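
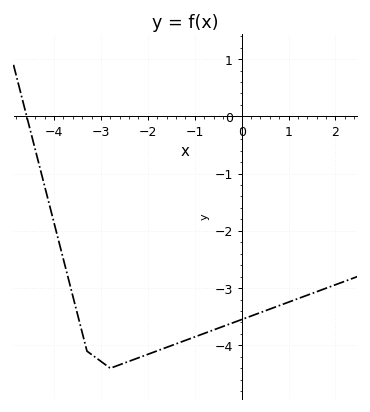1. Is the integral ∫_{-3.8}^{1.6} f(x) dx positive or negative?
negative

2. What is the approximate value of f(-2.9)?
-4.3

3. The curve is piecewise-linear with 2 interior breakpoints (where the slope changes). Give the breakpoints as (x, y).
(-3.3, -4.1); (-2.8, -4.4)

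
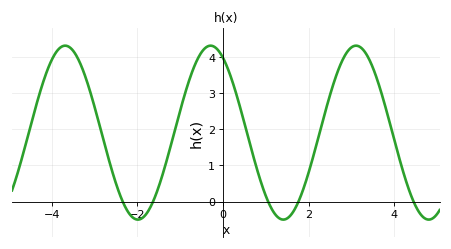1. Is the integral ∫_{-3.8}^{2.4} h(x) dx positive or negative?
positive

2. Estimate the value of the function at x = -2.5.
0.512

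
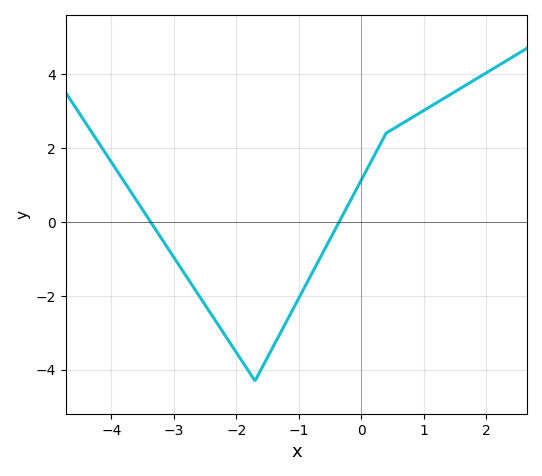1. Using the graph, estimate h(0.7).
2.7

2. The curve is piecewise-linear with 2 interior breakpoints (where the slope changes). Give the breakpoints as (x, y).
(-1.7, -4.3); (0.4, 2.4)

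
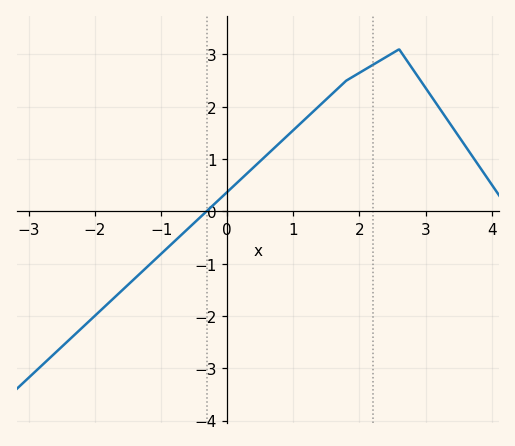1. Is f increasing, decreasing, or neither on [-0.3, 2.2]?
increasing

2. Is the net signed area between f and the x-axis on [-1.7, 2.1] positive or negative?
positive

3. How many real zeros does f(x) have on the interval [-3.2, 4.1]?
1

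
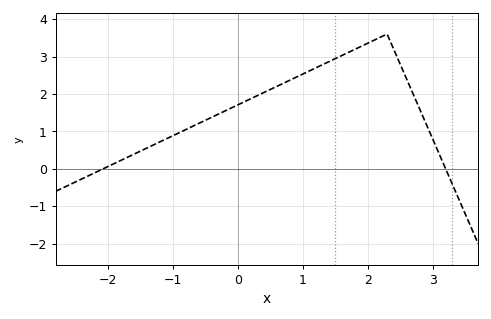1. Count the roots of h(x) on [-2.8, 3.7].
2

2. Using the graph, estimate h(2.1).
3.44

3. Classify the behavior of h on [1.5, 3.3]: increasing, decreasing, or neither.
neither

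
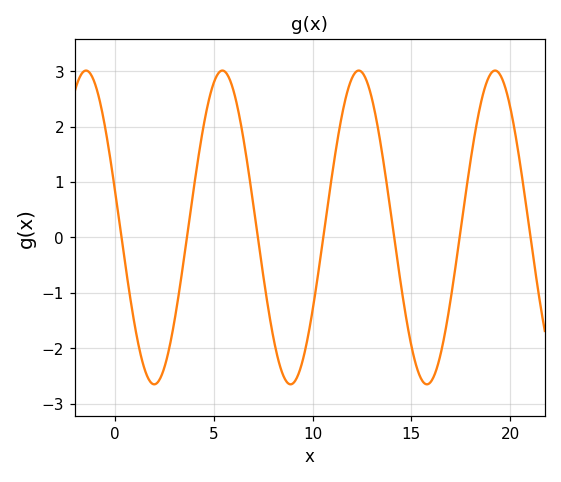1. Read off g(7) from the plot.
0.588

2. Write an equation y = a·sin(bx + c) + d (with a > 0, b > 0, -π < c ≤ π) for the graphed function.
y = 2.83sin(0.91x + 2.91) + 0.18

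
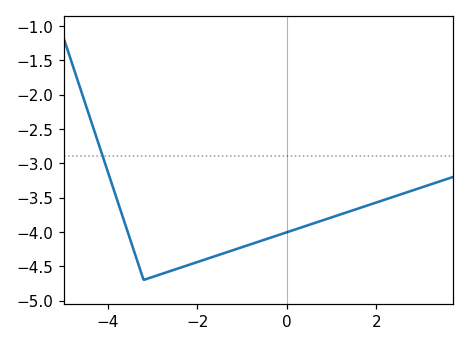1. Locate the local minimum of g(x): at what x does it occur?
-3.2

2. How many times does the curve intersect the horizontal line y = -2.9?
1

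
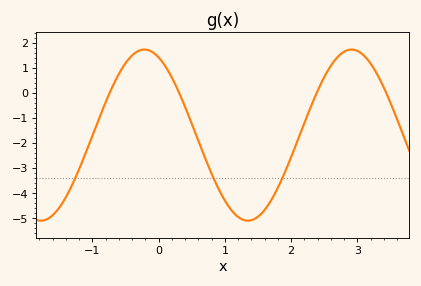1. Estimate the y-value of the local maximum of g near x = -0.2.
1.73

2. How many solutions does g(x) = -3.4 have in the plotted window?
3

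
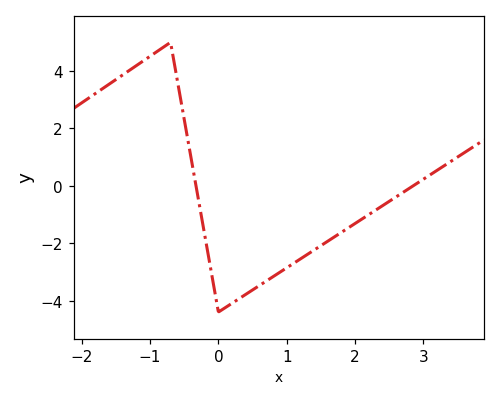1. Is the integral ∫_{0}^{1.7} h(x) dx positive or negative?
negative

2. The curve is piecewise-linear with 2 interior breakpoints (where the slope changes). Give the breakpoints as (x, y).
(-0.7, 5); (0, -4.4)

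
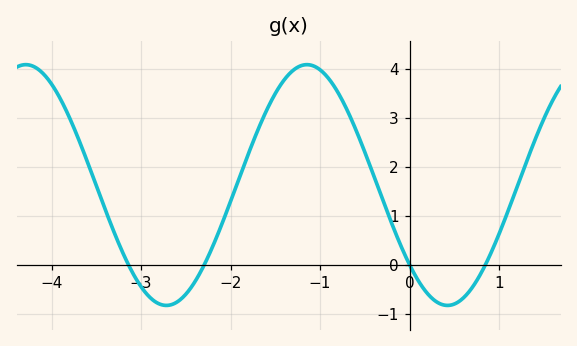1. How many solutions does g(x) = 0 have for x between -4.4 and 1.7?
4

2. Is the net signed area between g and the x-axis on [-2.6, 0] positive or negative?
positive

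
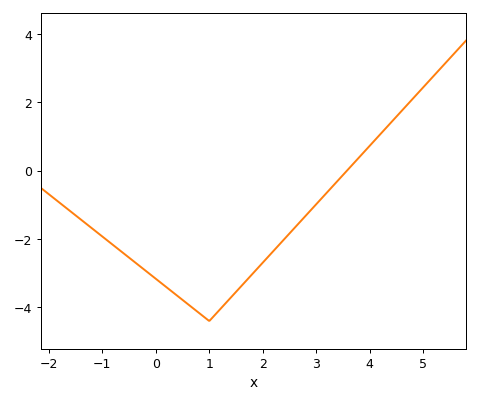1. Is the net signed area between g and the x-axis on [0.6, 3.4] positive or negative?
negative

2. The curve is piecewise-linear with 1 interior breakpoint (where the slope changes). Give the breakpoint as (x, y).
(1, -4.4)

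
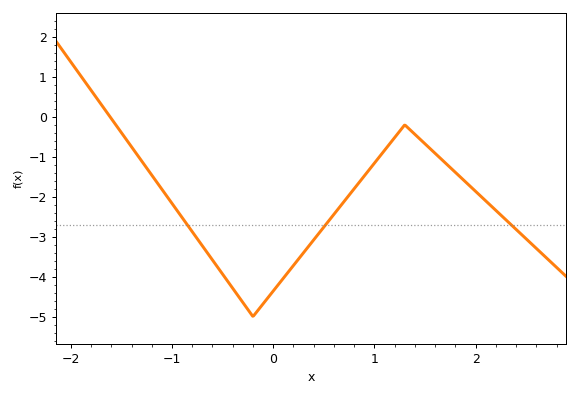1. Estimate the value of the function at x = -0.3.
-4.65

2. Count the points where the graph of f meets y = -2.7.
3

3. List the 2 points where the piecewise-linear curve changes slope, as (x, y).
(-0.2, -5); (1.3, -0.2)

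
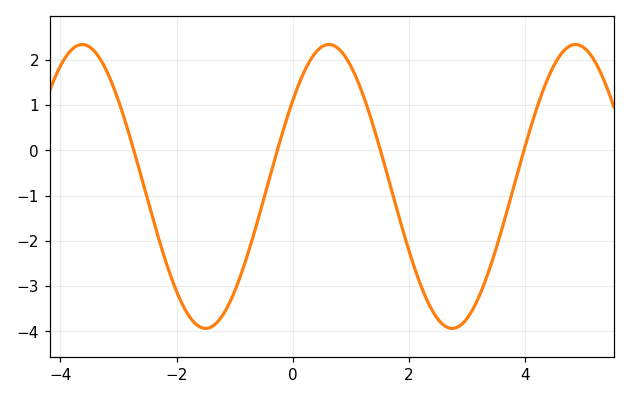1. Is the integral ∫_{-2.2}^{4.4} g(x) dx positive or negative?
negative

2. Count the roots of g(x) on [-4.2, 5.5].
4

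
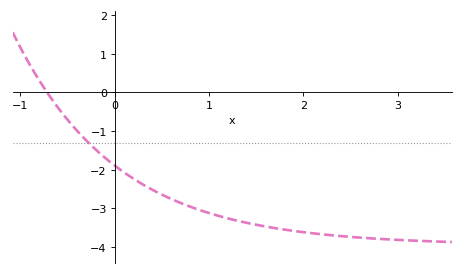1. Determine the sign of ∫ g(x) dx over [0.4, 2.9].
negative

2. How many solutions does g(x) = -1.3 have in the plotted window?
1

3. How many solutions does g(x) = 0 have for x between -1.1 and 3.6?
1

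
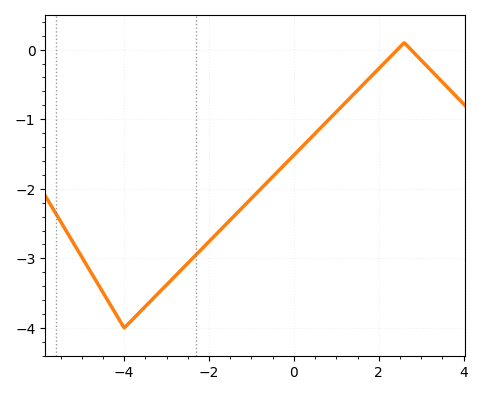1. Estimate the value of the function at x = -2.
-2.76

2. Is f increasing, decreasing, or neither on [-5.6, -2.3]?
neither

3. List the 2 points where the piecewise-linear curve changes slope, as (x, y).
(-4, -4); (2.6, 0.1)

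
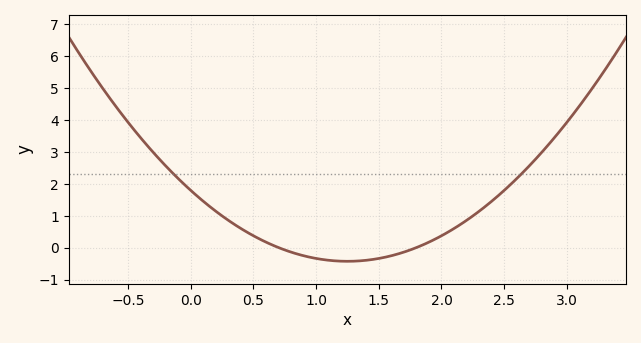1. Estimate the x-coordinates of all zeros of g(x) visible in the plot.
0.7, 1.8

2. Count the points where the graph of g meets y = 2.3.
2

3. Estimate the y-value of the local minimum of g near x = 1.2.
-0.43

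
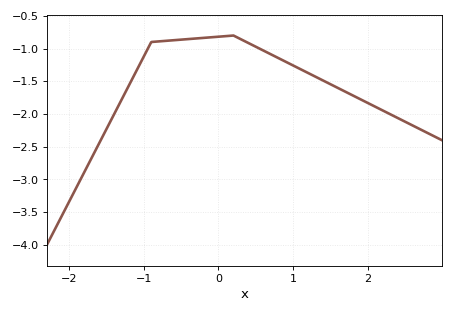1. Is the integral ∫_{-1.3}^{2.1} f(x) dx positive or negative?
negative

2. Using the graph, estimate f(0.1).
-0.809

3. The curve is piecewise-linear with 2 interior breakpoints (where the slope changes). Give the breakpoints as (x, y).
(-0.9, -0.9); (0.2, -0.8)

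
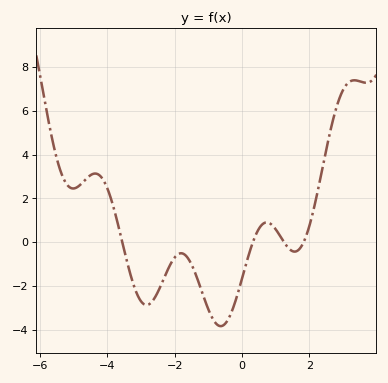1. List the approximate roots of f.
-3.6, 0.4, 1.2, 1.8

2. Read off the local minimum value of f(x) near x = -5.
2.4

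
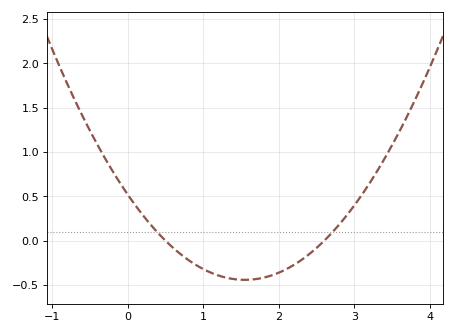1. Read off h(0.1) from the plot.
0.4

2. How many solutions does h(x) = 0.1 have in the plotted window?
2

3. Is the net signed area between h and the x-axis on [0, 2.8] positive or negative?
negative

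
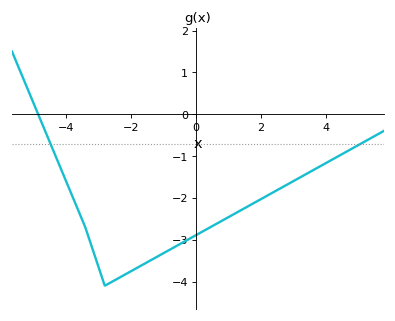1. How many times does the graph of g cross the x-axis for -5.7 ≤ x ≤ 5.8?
1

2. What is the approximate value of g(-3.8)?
-2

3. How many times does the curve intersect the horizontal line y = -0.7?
2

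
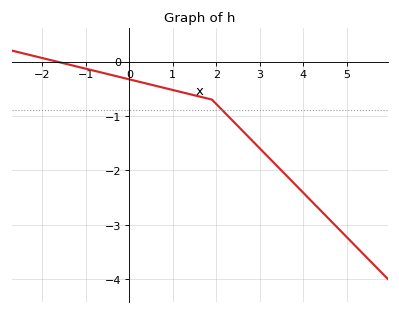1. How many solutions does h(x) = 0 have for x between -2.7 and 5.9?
1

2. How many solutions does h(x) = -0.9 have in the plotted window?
1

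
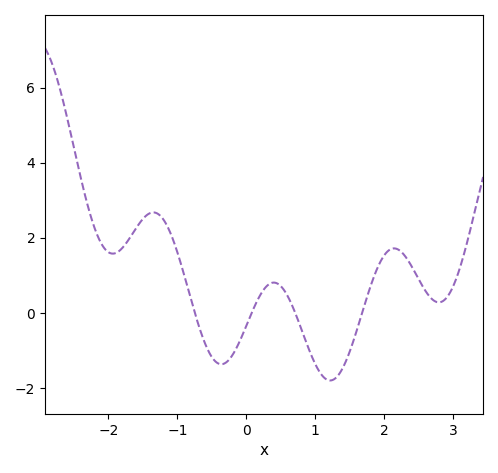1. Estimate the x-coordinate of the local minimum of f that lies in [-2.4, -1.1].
-1.94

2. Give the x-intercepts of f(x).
-0.745, 0.078, 0.712, 1.68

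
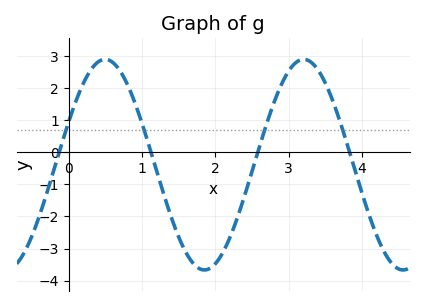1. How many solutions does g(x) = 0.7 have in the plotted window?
4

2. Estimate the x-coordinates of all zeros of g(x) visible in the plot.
-0.1, 1.1, 2.6, 3.8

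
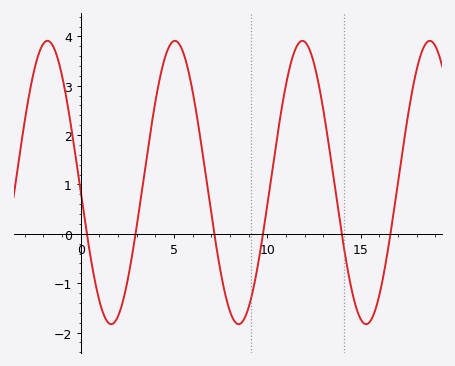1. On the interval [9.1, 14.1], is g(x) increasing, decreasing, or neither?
neither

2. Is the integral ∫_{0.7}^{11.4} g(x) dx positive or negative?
positive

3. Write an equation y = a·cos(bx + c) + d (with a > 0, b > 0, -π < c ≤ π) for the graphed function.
y = 2.87cos(0.92x + 1.6) + 1.04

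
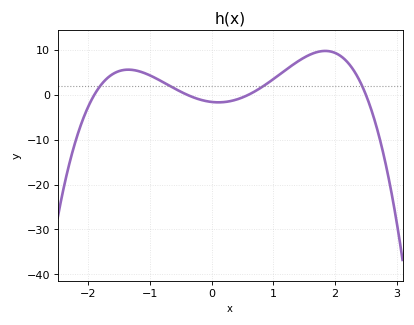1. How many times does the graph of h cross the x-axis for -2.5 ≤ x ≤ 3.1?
4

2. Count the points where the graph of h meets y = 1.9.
4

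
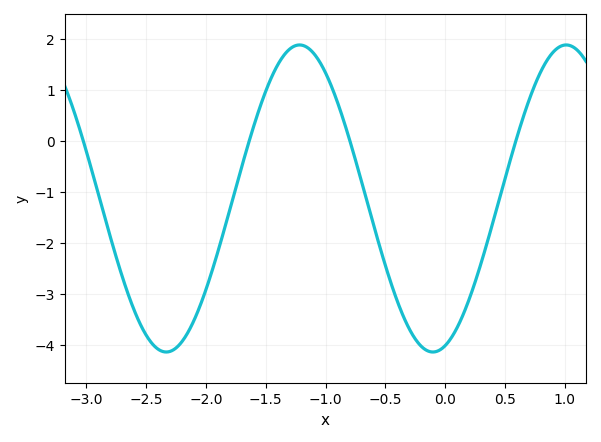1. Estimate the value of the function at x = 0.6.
0.1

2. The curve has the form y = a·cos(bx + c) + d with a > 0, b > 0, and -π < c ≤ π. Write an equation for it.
y = 3.01cos(2.8x - 2.9) - 1.13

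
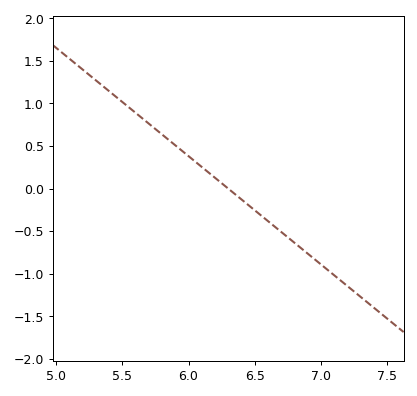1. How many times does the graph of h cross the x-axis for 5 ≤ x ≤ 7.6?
1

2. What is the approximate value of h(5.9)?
0.508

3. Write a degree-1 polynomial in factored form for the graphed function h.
y = -1.27(x - 6.3)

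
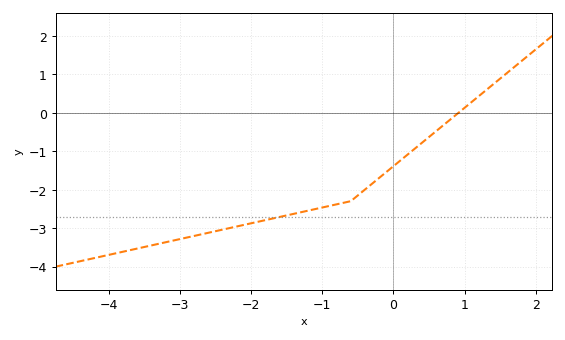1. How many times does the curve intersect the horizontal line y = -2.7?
1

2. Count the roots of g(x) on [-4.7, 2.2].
1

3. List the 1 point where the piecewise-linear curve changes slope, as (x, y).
(-0.6, -2.3)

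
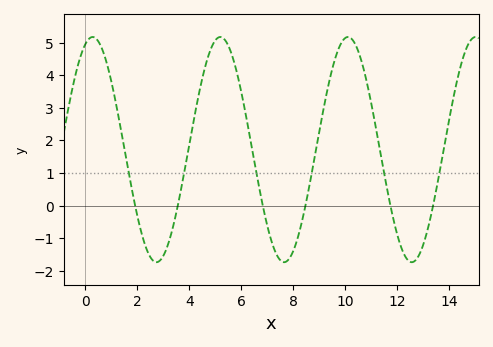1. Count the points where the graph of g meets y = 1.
6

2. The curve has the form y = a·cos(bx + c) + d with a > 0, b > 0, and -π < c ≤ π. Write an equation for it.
y = 3.45cos(1.28x - 0.36) + 1.72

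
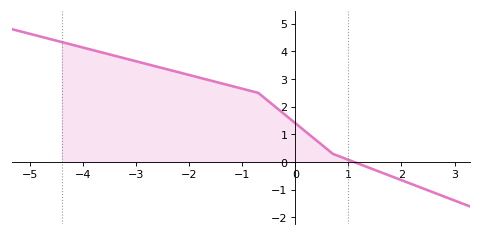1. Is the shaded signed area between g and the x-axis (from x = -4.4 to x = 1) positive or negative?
positive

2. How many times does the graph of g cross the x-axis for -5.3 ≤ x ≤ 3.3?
1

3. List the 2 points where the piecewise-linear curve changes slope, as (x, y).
(-0.7, 2.5); (0.7, 0.3)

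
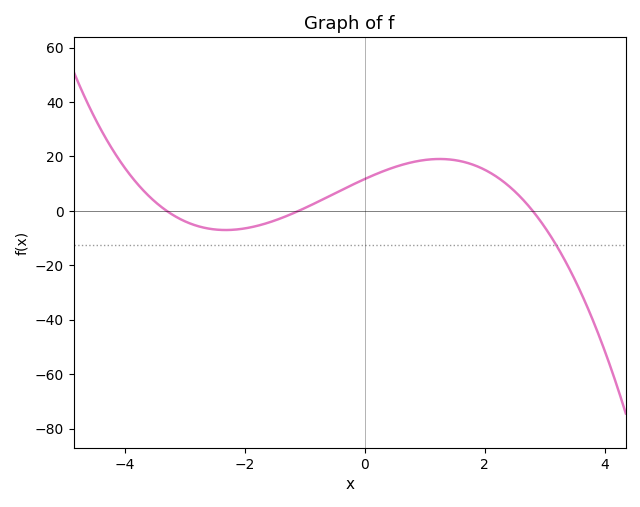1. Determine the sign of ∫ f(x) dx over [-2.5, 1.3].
positive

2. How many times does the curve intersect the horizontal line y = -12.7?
1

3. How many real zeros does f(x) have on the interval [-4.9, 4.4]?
3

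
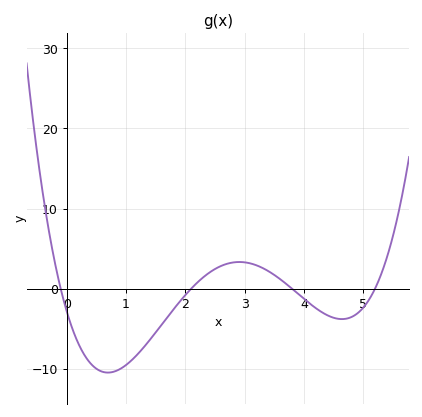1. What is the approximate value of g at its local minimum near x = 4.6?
-3.79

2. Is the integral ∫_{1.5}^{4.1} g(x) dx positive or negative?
positive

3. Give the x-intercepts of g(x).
-0.1, 2.1, 3.8, 5.2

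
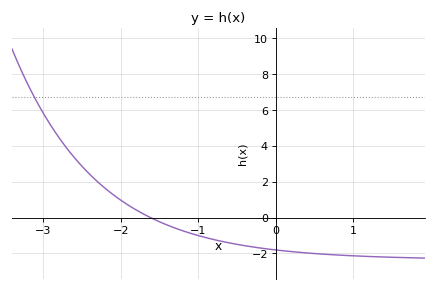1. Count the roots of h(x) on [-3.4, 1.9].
1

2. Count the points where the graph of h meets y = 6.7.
1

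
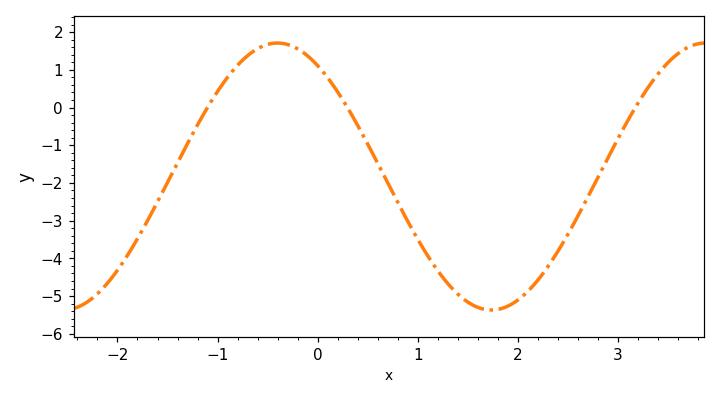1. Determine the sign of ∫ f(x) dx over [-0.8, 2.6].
negative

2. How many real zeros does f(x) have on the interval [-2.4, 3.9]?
3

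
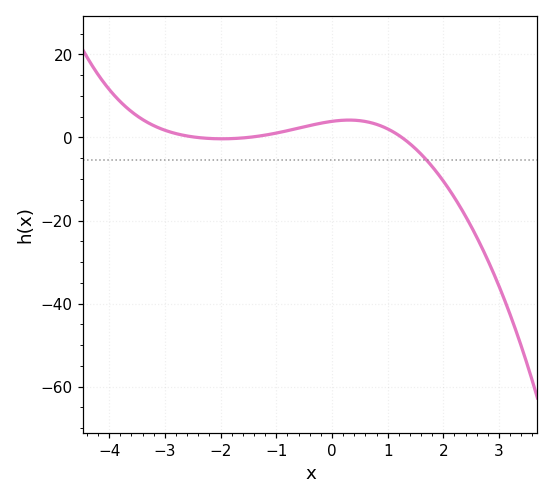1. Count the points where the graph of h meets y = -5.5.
1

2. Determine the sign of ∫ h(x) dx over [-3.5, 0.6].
positive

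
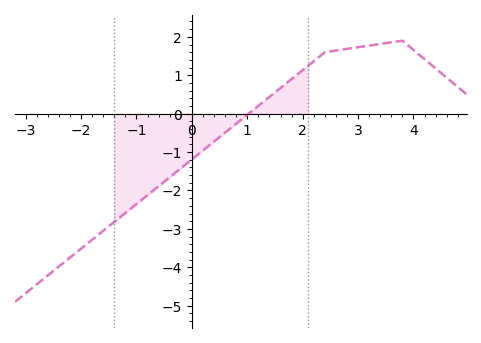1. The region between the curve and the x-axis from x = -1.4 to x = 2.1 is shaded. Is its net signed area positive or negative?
negative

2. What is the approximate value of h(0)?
-1.2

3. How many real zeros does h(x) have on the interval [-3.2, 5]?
1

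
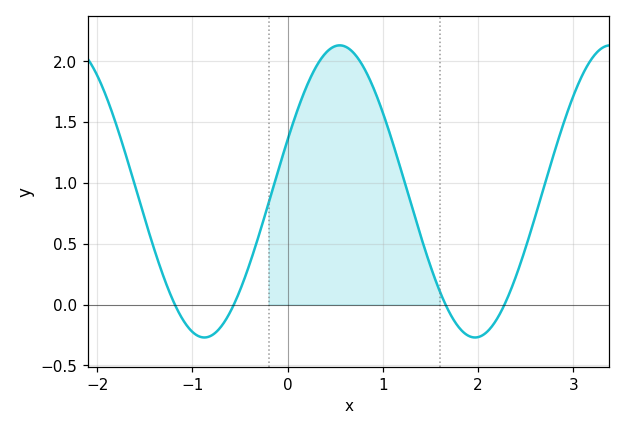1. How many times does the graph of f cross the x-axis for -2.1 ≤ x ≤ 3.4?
4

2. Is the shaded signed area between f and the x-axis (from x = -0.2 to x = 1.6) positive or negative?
positive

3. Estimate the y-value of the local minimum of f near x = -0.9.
-0.27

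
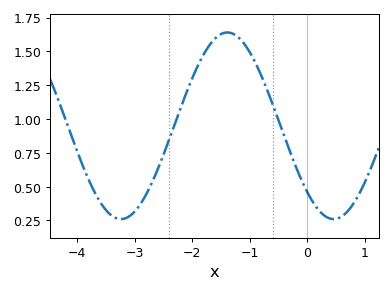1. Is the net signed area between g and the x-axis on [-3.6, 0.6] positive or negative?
positive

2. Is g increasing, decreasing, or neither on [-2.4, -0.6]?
neither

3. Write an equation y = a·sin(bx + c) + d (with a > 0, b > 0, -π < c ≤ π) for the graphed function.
y = 0.69sin(1.7x - 2.35) + 0.95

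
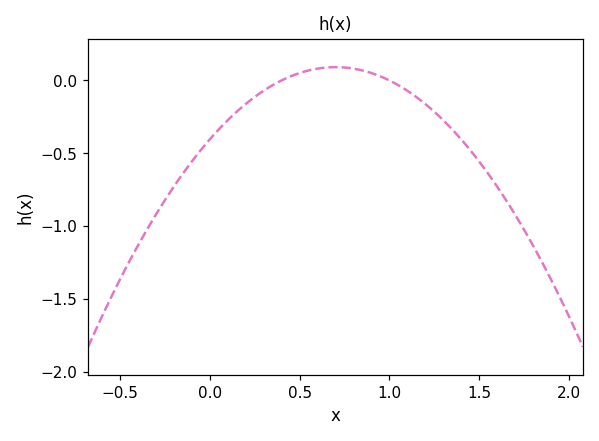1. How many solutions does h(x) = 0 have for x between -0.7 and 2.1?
2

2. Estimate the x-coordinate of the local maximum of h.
0.7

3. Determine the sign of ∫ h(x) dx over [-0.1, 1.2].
negative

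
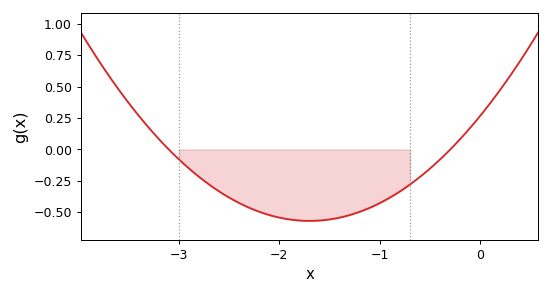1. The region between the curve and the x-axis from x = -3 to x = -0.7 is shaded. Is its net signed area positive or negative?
negative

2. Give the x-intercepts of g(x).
-3.1, -0.3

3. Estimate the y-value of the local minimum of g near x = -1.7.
-0.56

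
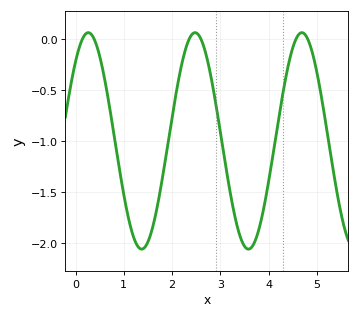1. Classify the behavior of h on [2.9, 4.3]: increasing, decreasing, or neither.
neither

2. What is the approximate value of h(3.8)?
-1.85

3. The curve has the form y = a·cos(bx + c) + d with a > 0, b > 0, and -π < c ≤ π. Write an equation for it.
y = 1.06cos(2.8x - 0.75) - 1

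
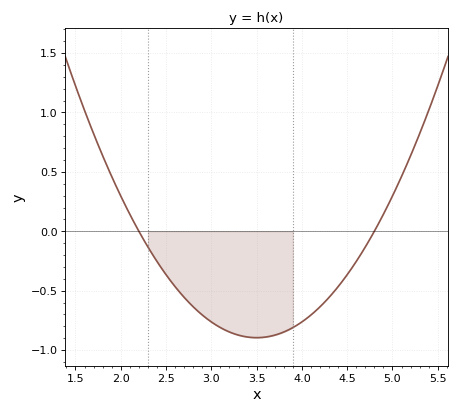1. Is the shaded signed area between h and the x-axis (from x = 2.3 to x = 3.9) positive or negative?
negative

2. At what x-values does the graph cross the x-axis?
2.2, 4.8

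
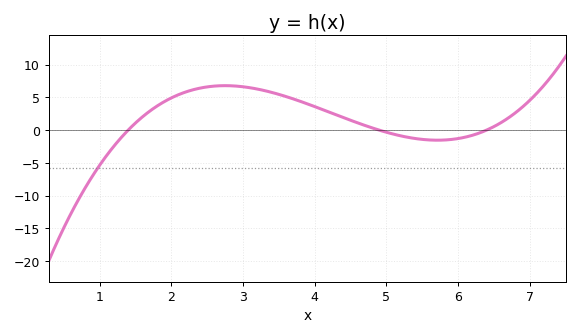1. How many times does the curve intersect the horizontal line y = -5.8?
1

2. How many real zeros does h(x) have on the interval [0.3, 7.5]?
3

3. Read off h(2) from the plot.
4.9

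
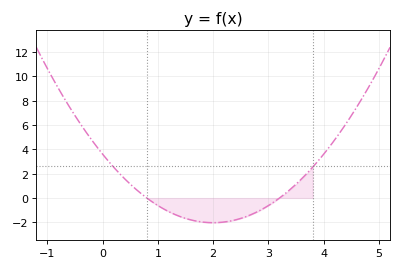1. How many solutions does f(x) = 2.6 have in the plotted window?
2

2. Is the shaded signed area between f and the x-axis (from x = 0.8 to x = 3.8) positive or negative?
negative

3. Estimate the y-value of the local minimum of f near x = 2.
-2.03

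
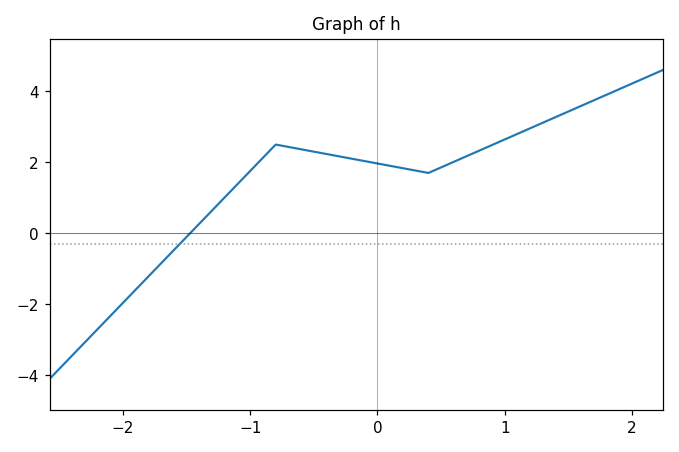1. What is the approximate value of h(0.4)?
1.7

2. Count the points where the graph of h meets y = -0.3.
1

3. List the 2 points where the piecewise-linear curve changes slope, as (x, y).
(-0.8, 2.5); (0.4, 1.7)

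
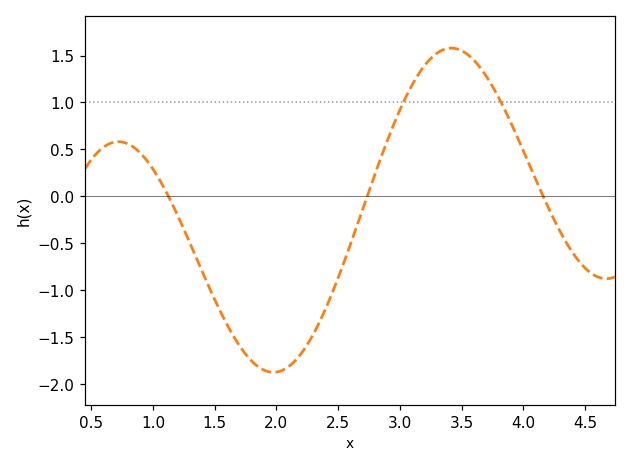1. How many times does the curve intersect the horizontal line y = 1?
2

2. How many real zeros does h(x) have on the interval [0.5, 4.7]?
3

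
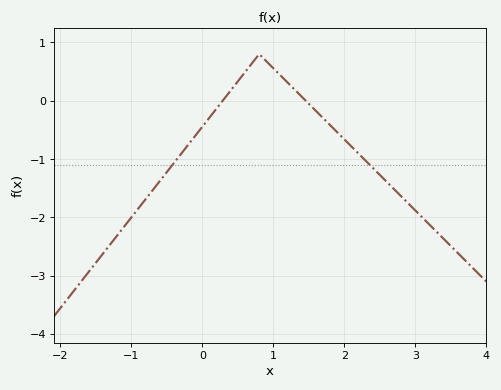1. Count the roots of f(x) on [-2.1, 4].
2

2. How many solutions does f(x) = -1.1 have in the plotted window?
2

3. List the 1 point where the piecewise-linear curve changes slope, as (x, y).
(0.8, 0.8)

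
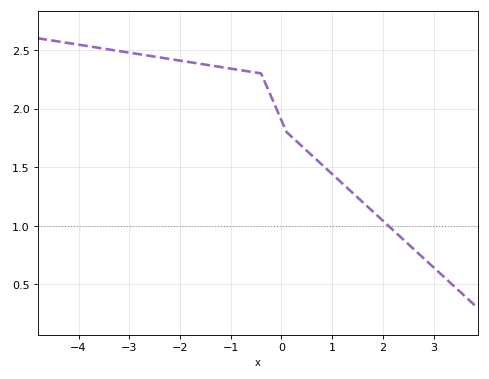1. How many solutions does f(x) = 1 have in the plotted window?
1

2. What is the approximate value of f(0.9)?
1.48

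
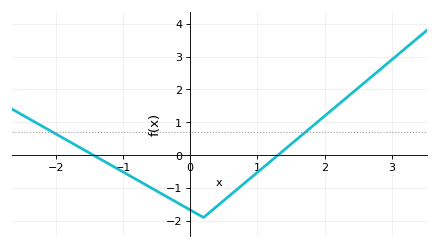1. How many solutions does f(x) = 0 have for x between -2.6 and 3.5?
2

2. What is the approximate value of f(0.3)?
-1.73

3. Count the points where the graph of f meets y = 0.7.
2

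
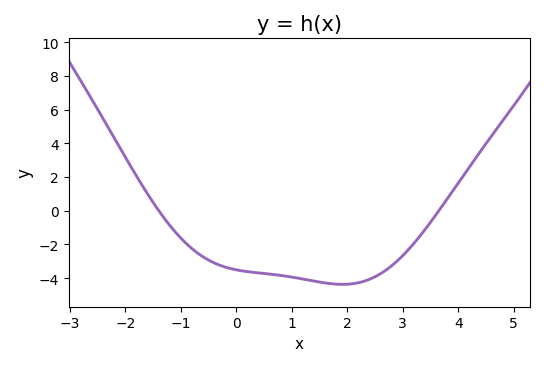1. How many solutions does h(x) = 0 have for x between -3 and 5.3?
2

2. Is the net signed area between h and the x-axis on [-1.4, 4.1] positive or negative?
negative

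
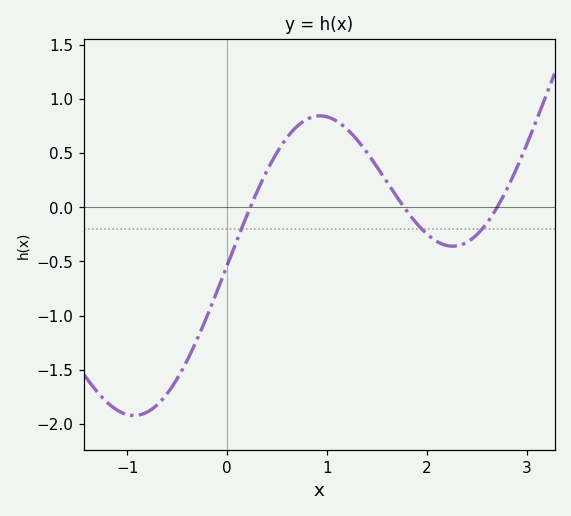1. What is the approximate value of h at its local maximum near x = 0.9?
0.844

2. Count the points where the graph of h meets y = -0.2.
3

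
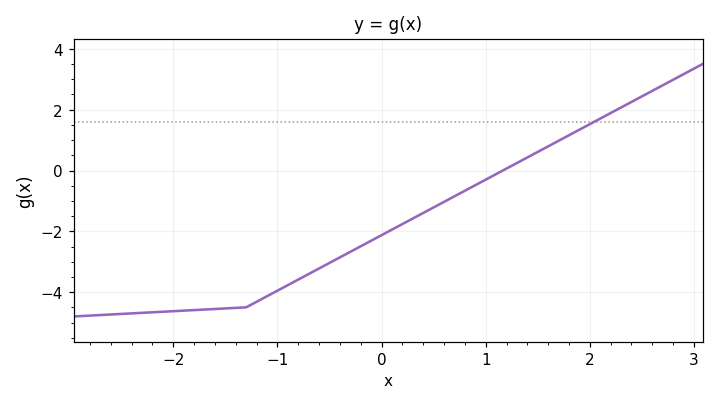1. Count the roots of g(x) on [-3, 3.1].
1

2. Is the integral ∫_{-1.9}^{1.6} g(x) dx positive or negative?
negative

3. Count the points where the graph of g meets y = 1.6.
1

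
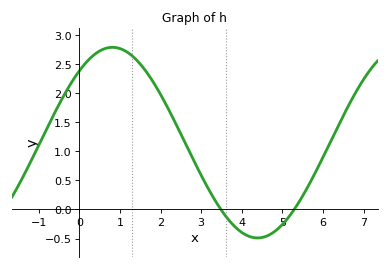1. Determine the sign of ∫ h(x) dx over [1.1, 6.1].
positive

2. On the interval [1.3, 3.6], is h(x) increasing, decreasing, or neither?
decreasing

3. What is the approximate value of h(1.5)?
2.5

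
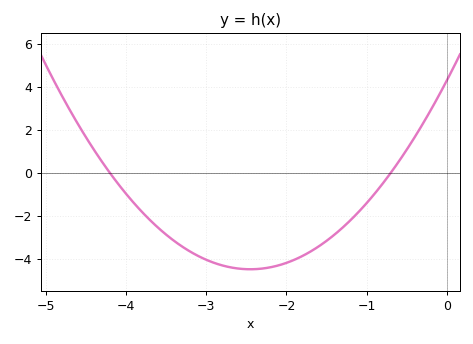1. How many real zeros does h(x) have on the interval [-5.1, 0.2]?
2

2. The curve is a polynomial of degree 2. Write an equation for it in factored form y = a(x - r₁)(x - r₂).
y = 1.47(x + 4.2)(x + 0.7)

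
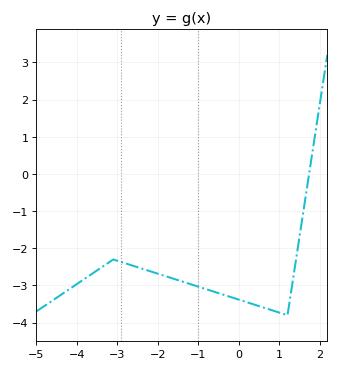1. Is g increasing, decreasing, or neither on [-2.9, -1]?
decreasing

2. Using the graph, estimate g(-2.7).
-2.44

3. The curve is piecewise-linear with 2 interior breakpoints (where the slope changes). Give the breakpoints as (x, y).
(-3.1, -2.3); (1.2, -3.8)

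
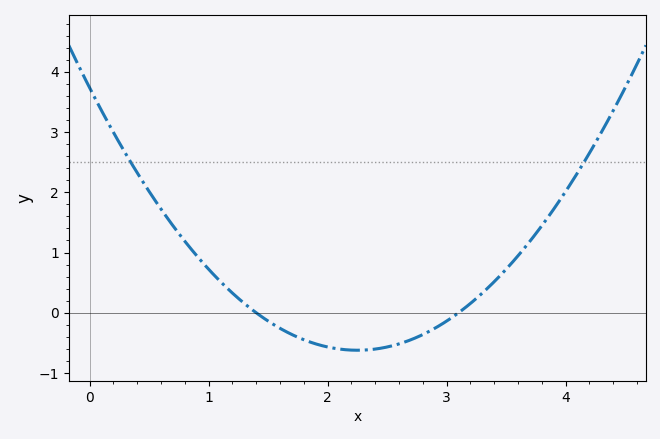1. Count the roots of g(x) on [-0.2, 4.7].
2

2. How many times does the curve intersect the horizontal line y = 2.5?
2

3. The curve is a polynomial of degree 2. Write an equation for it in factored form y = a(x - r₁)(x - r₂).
y = 0.86(x - 1.4)(x - 3.1)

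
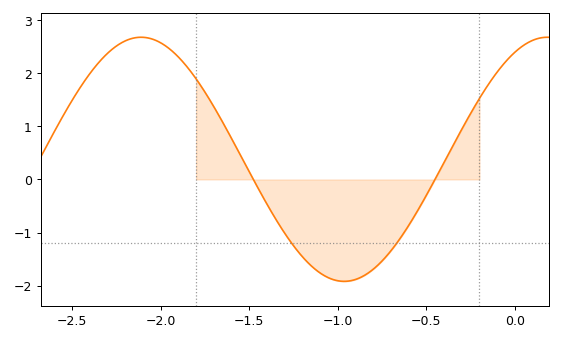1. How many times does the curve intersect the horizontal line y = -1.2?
2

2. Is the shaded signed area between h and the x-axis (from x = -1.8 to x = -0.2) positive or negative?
negative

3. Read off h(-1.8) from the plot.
1.9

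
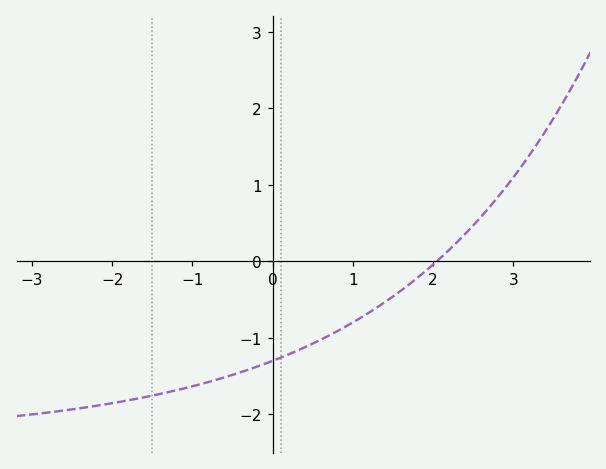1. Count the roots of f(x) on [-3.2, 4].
1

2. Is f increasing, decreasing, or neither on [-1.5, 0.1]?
increasing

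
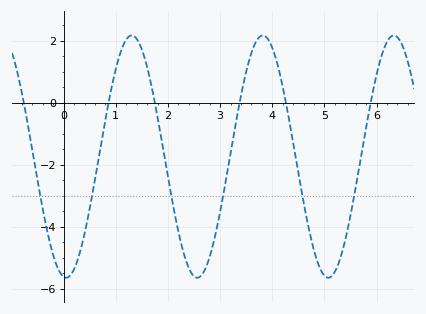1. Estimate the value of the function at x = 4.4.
-1.2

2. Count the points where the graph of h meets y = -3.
6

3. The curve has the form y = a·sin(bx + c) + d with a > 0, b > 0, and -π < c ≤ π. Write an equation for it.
y = 3.91sin(2.5x - 1.7) - 1.74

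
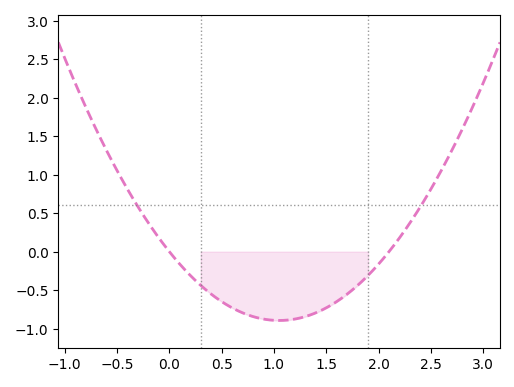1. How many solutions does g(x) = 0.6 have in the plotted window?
2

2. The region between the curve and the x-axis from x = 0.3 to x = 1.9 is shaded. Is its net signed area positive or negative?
negative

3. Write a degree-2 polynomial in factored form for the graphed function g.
y = 0.81(x - 0)(x - 2.1)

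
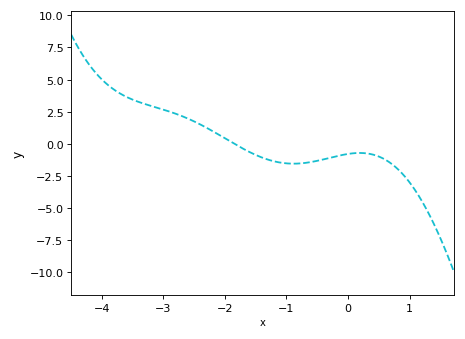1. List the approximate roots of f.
-1.8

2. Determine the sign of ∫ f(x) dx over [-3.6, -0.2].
positive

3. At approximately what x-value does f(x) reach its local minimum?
-0.9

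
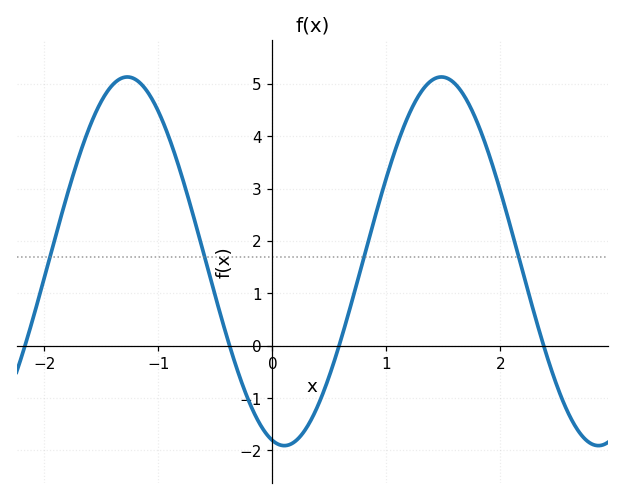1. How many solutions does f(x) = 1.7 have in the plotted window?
4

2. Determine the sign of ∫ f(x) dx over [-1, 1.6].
positive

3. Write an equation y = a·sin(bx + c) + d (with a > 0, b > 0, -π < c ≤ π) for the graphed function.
y = 3.52sin(2.28x - 1.81) + 1.61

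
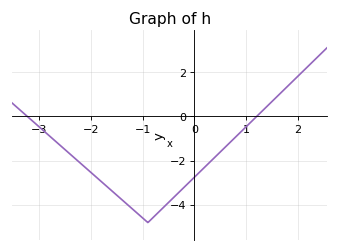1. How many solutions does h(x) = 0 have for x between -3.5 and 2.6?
2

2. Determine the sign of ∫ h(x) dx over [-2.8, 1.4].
negative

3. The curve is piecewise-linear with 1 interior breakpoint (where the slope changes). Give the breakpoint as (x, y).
(-0.9, -4.8)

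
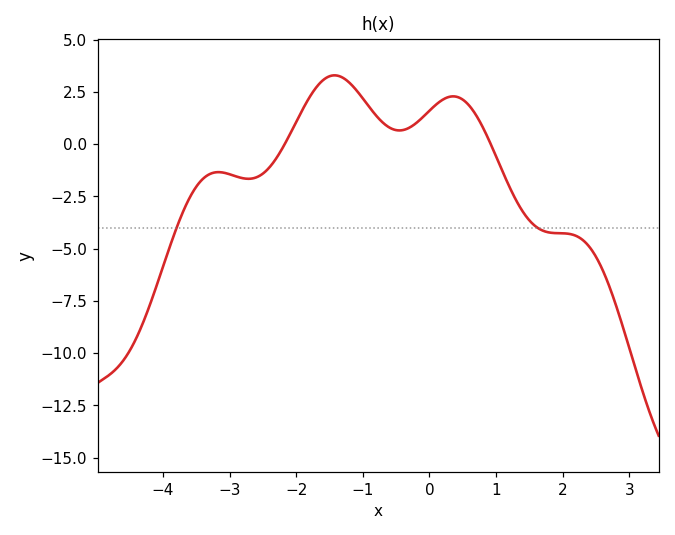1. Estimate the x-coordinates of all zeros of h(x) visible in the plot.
-2.17, 0.92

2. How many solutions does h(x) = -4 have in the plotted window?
2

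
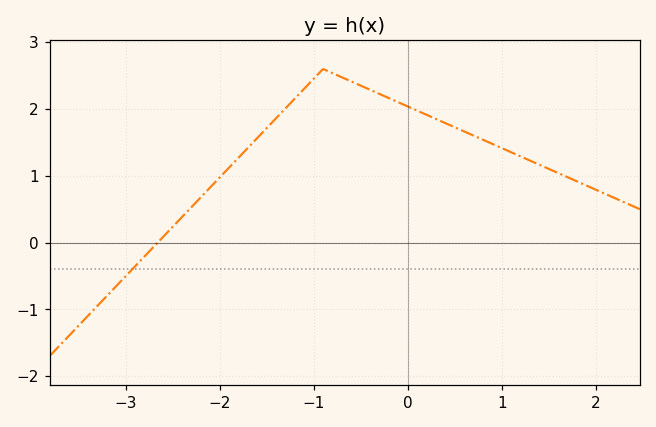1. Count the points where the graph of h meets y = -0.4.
1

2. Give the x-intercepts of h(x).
-2.7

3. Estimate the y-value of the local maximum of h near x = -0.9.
2.6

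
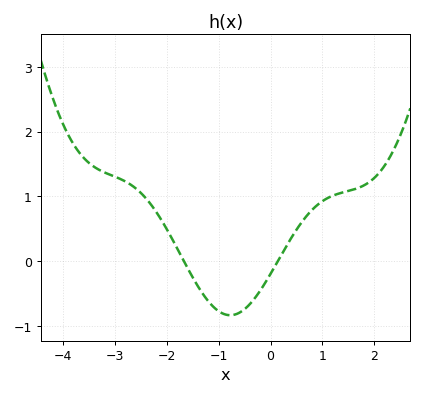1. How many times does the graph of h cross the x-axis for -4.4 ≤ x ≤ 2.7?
2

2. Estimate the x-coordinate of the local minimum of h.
-0.8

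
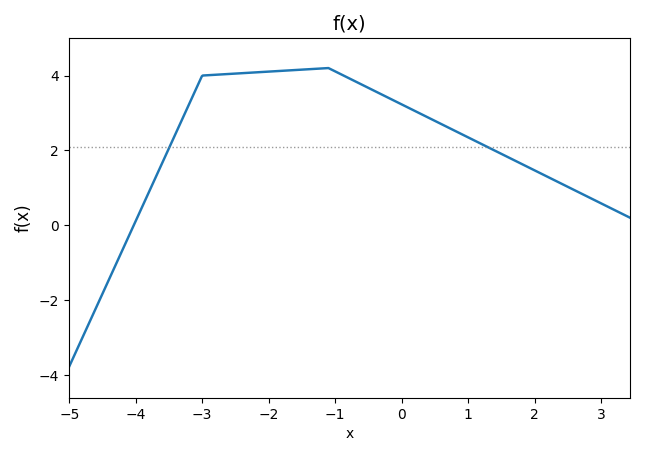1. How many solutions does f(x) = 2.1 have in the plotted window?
2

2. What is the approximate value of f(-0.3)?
3.4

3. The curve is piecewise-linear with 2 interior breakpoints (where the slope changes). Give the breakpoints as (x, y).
(-3, 4); (-1.1, 4.2)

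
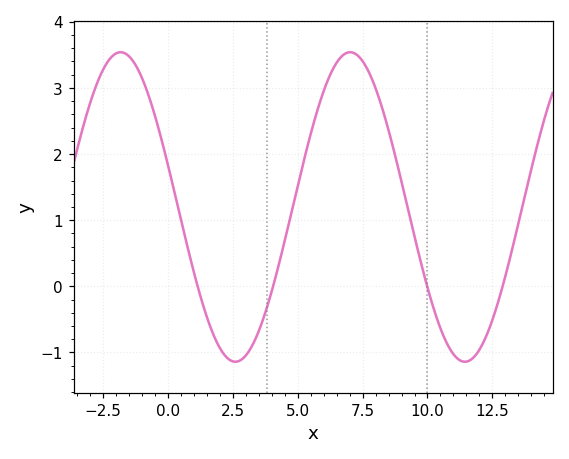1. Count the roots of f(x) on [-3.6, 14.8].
4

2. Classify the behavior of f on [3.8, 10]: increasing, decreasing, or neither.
neither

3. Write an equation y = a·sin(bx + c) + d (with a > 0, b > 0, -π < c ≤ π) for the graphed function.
y = 2.34sin(0.71x + 2.87) + 1.2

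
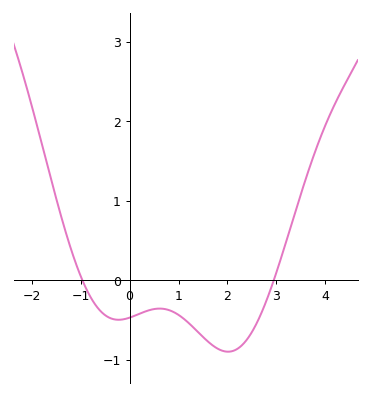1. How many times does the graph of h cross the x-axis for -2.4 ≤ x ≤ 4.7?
2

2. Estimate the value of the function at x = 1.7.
-0.82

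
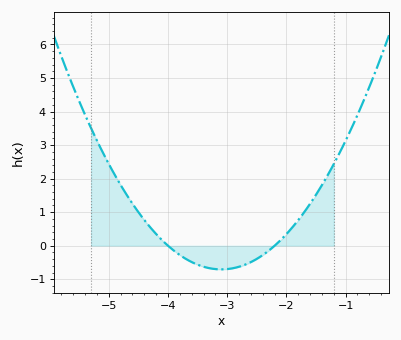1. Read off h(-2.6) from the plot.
-0.487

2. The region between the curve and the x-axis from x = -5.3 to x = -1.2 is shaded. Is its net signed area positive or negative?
positive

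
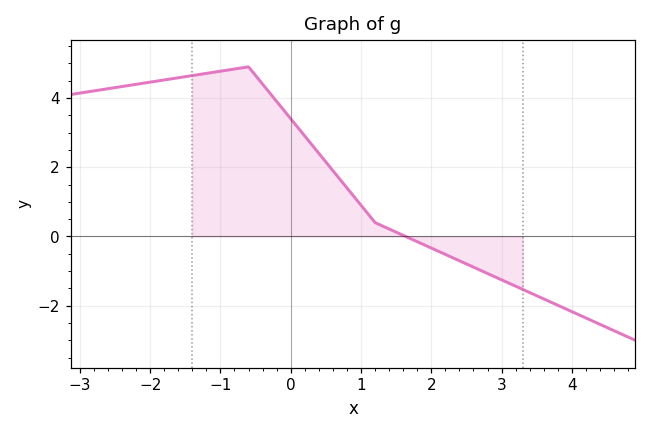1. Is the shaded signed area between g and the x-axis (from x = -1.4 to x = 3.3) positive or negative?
positive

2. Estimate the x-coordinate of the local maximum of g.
-0.604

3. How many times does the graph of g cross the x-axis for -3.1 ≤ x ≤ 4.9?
1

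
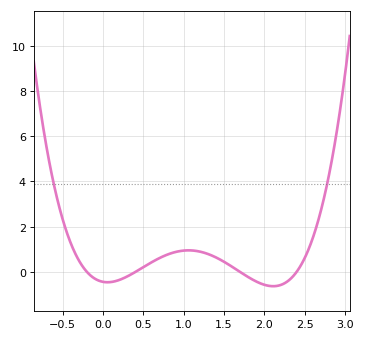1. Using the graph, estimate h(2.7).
2.68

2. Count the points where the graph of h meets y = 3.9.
2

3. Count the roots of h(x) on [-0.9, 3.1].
4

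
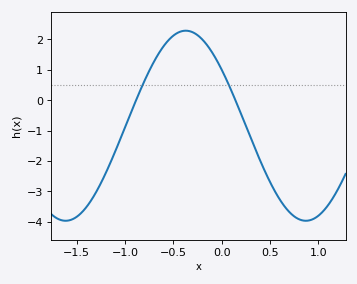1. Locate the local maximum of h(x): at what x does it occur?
-0.372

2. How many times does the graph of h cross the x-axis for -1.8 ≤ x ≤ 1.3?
2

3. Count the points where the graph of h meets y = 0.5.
2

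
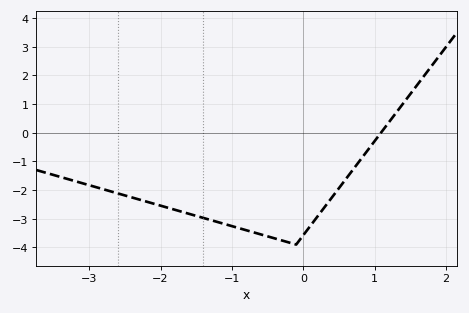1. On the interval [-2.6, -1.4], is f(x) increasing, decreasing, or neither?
decreasing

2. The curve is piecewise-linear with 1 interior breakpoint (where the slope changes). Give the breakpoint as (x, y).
(-0.1, -3.9)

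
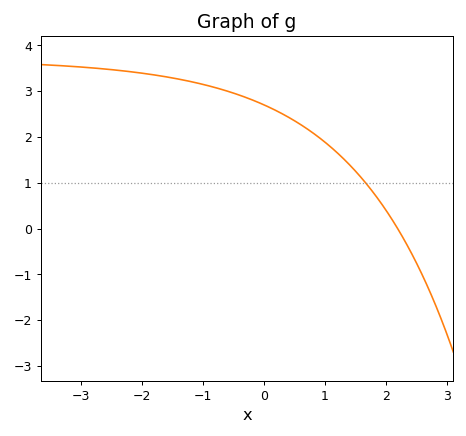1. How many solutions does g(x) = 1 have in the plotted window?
1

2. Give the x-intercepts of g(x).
2.2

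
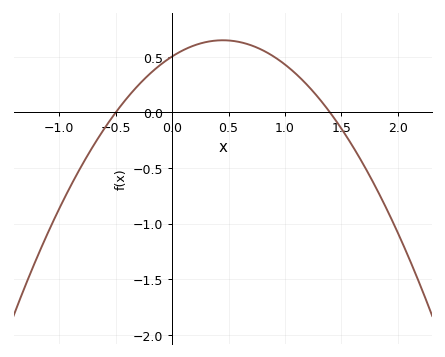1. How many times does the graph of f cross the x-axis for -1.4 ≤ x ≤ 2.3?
2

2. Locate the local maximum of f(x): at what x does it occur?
0.45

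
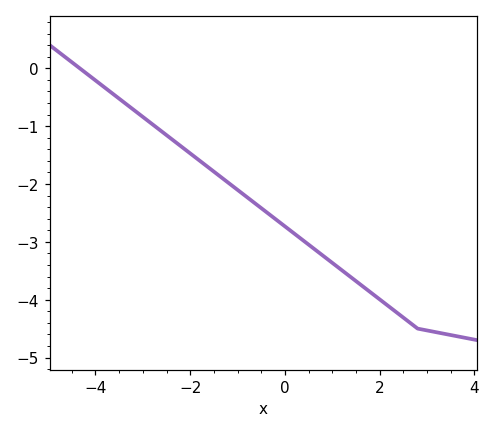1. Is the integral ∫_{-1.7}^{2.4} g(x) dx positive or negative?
negative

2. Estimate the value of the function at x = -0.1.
-2.7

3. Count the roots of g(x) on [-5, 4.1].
1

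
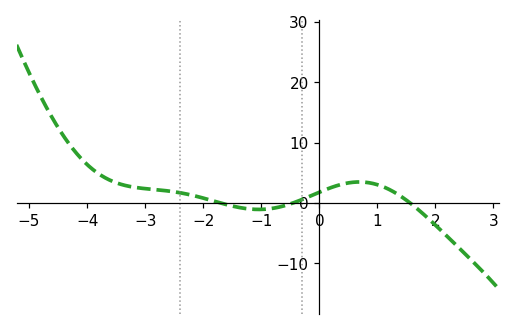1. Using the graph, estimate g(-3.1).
2.46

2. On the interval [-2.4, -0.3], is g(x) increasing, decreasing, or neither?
neither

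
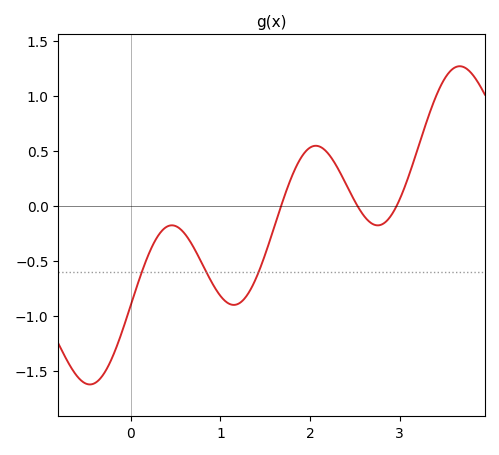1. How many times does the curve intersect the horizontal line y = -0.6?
3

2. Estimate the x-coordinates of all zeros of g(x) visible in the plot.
1.7, 2.5, 3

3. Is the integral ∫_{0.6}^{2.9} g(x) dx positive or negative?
negative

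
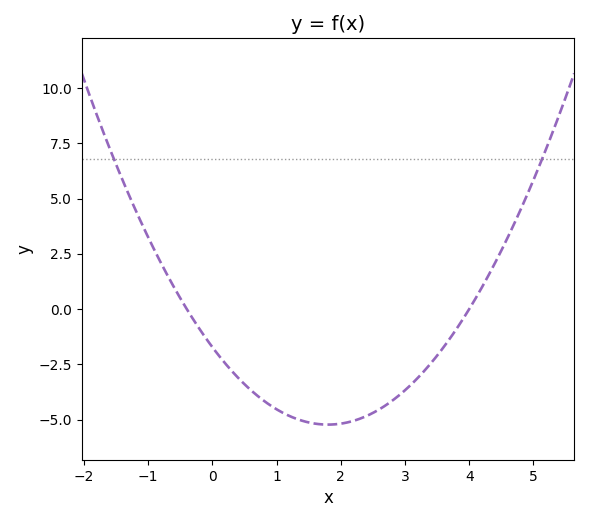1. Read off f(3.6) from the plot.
-1.8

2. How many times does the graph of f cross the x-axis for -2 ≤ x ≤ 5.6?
2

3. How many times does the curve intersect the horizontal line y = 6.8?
2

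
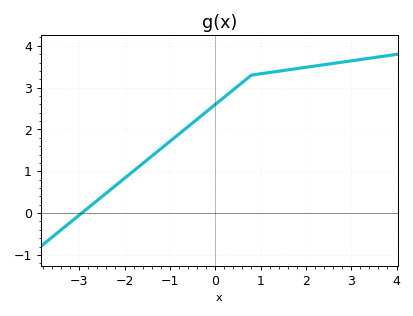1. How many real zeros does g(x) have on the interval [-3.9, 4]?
1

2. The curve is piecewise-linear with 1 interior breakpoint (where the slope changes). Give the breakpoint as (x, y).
(0.8, 3.3)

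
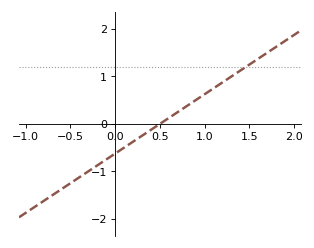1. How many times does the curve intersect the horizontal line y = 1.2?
1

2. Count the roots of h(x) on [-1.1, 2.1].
1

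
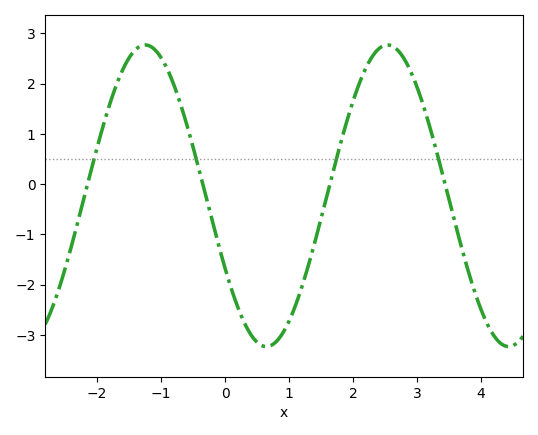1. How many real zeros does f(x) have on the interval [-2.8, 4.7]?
4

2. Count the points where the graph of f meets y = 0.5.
4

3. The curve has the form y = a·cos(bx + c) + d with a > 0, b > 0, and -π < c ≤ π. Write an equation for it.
y = 3cos(1.7x + 2.1) - 0.23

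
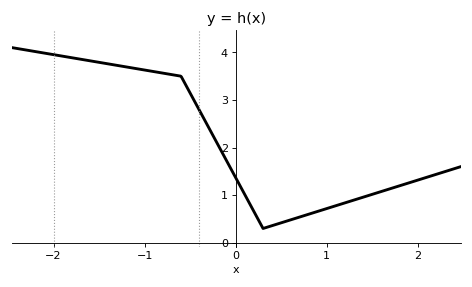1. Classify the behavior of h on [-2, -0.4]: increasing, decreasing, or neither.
decreasing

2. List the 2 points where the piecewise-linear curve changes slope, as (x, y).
(-0.6, 3.5); (0.3, 0.3)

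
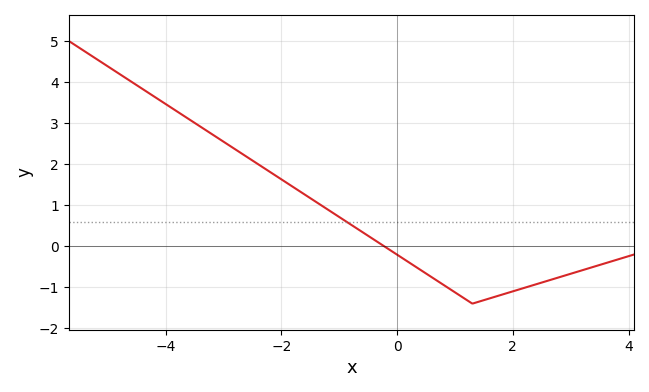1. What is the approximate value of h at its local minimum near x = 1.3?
-1.4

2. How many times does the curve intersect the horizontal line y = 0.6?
1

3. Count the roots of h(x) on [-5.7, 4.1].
1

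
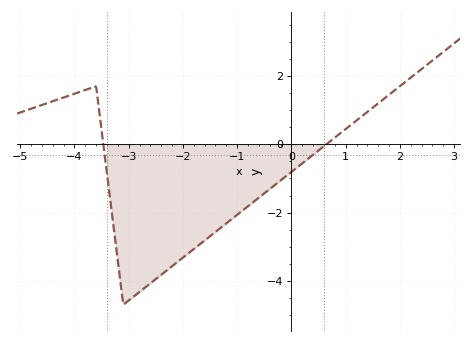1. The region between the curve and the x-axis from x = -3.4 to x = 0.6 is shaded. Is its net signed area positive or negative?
negative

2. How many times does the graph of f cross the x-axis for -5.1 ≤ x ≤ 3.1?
2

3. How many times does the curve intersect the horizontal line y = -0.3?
2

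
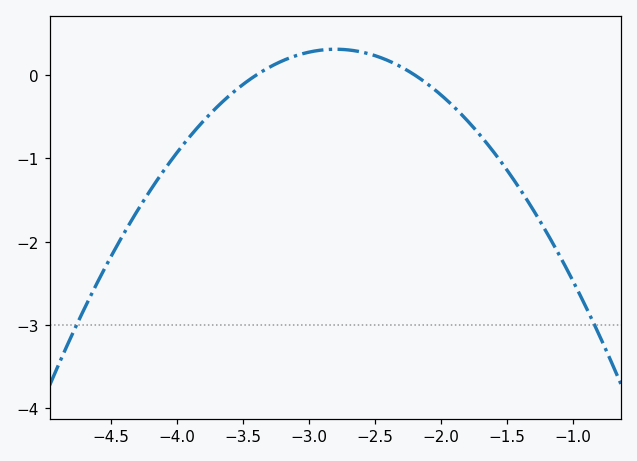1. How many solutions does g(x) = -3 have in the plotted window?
2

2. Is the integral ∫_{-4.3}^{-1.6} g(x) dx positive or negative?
negative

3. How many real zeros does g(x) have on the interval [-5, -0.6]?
2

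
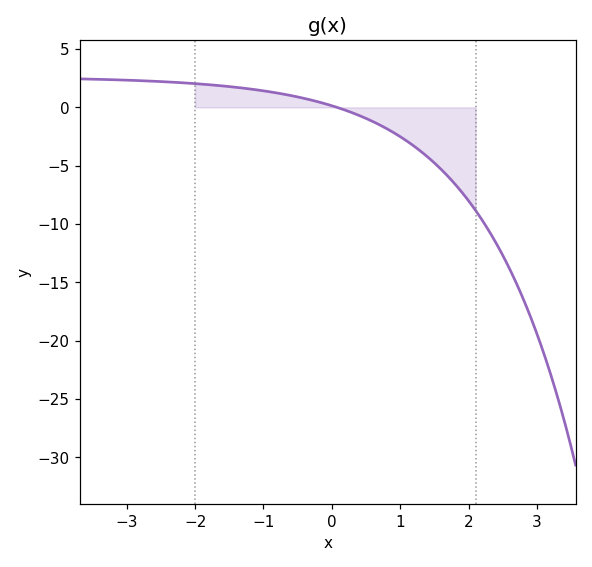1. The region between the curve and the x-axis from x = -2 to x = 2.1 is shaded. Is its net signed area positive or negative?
negative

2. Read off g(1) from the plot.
-2.52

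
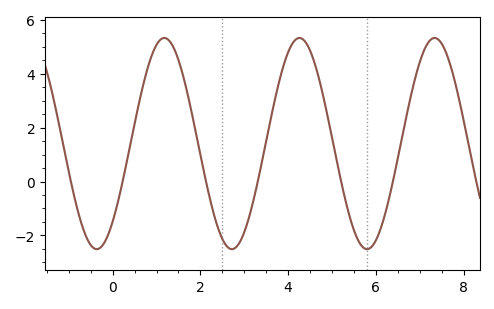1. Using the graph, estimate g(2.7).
-2.6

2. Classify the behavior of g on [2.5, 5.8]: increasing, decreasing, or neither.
neither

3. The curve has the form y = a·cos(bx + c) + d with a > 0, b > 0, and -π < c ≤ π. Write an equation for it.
y = 3.92cos(2x - 2.4) + 1.41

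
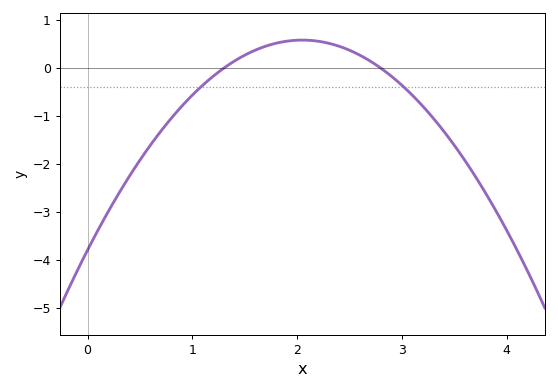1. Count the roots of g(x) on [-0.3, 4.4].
2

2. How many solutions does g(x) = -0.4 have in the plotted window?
2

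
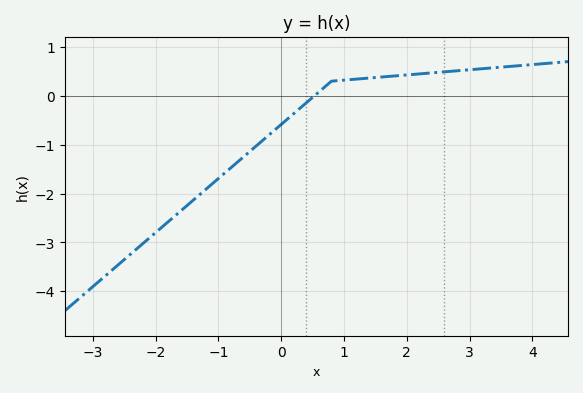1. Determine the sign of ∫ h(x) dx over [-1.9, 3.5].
negative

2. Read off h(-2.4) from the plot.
-3.24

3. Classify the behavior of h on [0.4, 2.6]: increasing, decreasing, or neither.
increasing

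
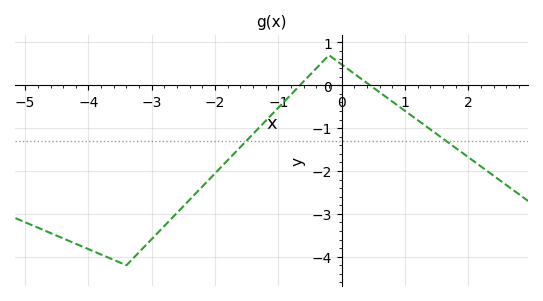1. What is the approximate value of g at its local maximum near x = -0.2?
0.699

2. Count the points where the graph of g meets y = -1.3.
2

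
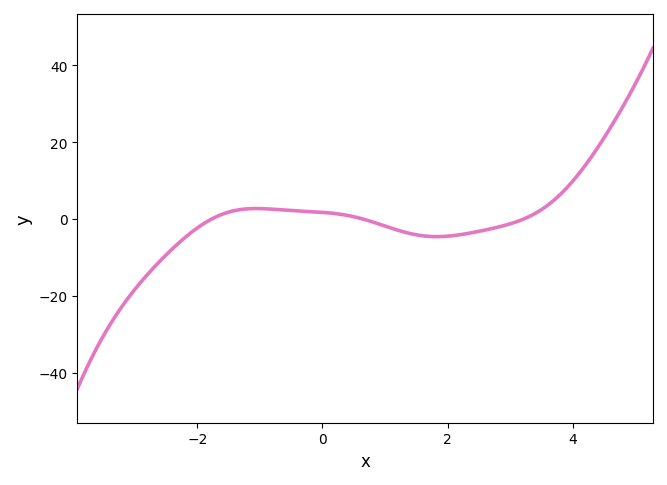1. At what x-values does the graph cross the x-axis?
-1.8, 0.6, 3.2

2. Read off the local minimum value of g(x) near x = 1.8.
-4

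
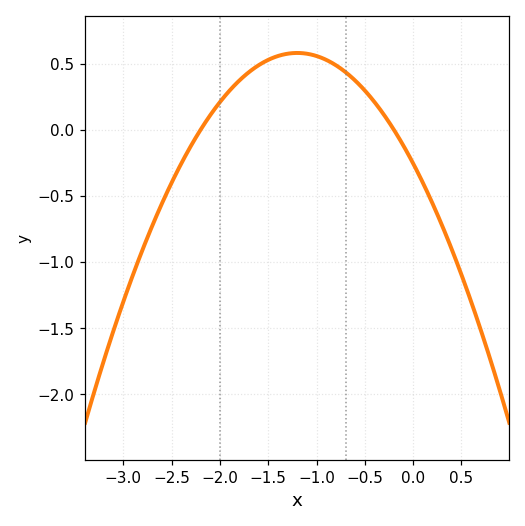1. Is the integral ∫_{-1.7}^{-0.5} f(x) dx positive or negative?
positive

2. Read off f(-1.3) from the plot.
0.574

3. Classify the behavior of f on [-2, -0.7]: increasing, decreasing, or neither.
neither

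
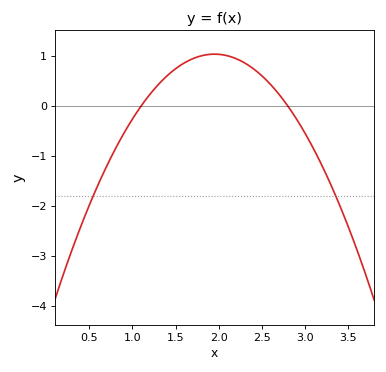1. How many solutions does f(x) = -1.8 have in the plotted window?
2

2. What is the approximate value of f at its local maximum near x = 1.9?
1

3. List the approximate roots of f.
1.1, 2.8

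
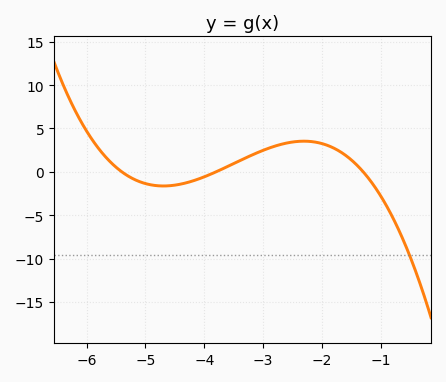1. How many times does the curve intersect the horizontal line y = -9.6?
1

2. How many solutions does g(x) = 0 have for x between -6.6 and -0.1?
3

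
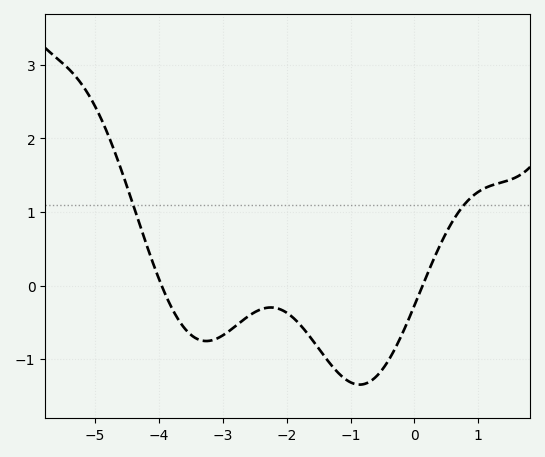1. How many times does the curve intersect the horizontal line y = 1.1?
2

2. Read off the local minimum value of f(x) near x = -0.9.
-1.34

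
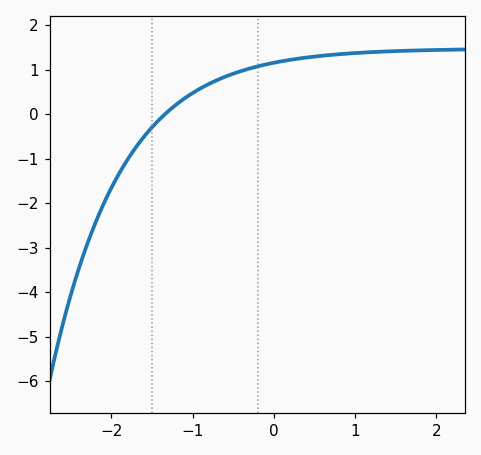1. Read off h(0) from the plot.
1.2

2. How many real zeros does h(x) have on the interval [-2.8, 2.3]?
1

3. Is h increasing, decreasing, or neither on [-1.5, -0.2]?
increasing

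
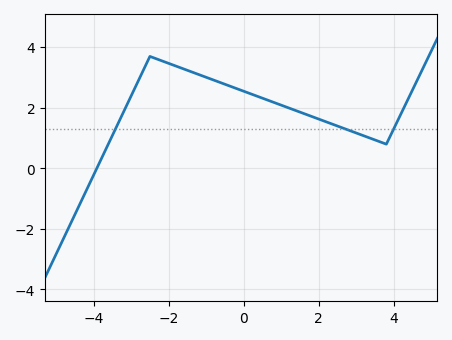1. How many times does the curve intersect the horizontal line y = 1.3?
3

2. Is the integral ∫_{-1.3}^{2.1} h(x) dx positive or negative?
positive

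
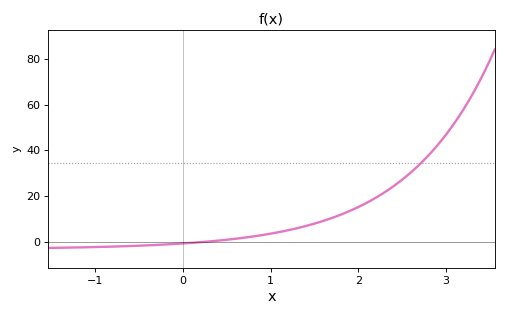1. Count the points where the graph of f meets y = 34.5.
1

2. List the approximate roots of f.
0.3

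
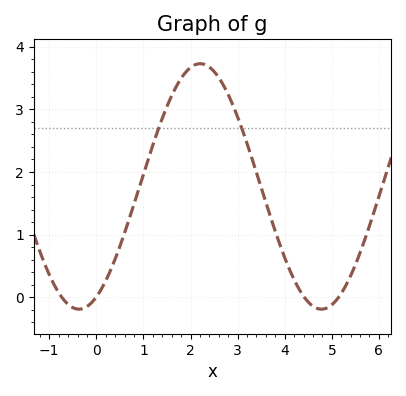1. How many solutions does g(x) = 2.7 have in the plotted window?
2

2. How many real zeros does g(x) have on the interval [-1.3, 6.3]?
4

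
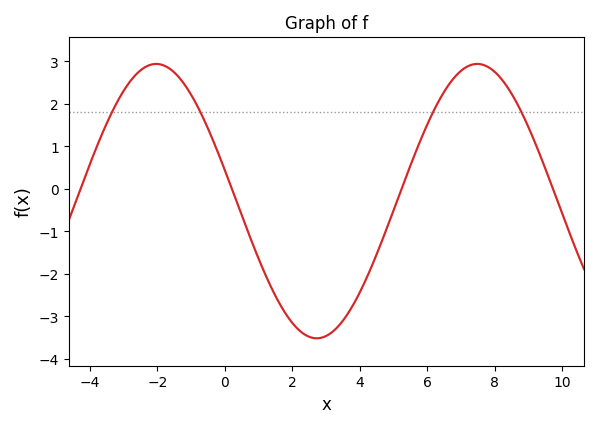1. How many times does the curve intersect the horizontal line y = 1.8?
4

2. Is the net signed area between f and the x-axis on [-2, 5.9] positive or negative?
negative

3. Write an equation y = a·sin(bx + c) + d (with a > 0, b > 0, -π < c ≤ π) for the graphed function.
y = 3.23sin(0.66x + 2.91) - 0.29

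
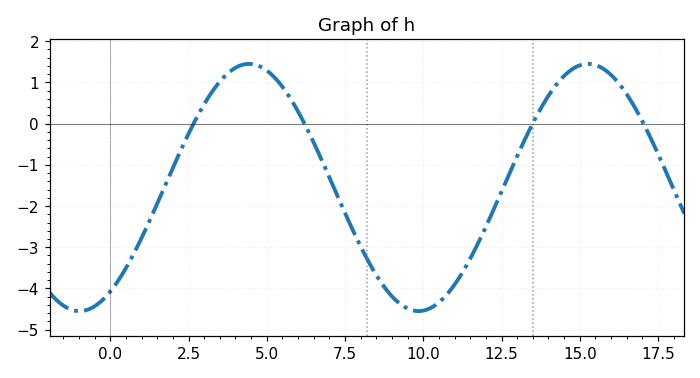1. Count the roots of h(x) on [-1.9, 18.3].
4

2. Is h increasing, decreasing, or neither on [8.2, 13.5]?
neither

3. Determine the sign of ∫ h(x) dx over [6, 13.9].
negative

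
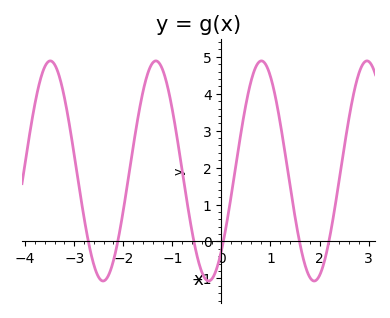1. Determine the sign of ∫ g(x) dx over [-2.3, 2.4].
positive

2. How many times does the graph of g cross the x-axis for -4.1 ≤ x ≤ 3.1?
6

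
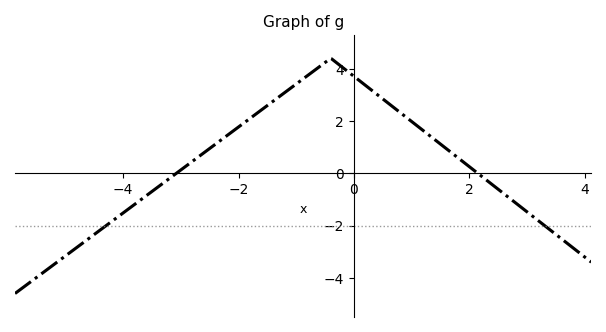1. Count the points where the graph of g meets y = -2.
2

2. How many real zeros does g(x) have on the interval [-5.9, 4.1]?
2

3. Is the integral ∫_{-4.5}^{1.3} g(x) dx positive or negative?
positive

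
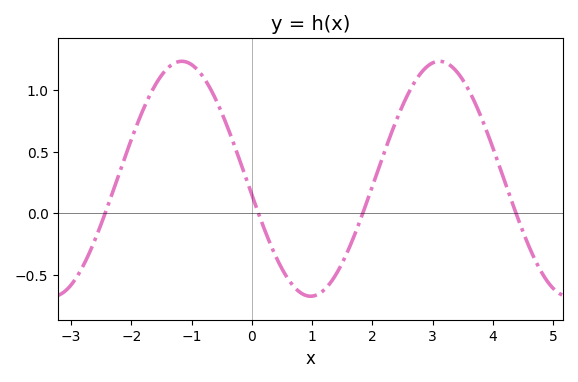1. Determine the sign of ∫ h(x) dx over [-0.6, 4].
positive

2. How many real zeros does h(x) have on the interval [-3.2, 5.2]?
4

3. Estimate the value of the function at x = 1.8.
-0.051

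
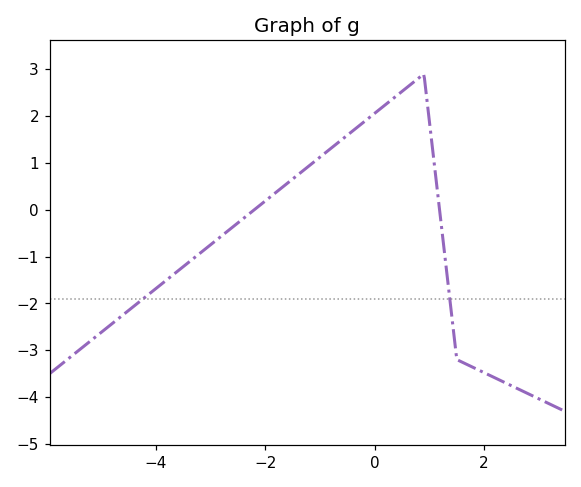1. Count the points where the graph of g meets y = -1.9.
2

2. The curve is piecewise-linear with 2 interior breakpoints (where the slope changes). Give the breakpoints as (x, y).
(0.9, 2.9); (1.5, -3.2)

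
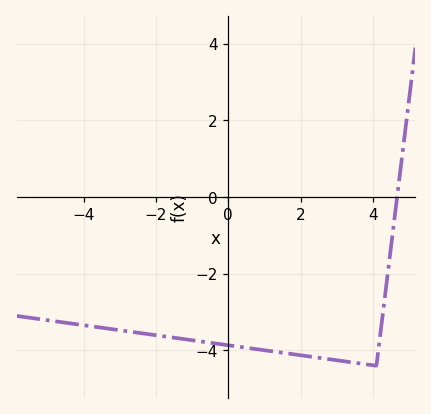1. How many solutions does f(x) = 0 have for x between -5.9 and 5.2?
1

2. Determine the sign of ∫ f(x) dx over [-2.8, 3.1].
negative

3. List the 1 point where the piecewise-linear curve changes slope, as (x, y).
(4.1, -4.4)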